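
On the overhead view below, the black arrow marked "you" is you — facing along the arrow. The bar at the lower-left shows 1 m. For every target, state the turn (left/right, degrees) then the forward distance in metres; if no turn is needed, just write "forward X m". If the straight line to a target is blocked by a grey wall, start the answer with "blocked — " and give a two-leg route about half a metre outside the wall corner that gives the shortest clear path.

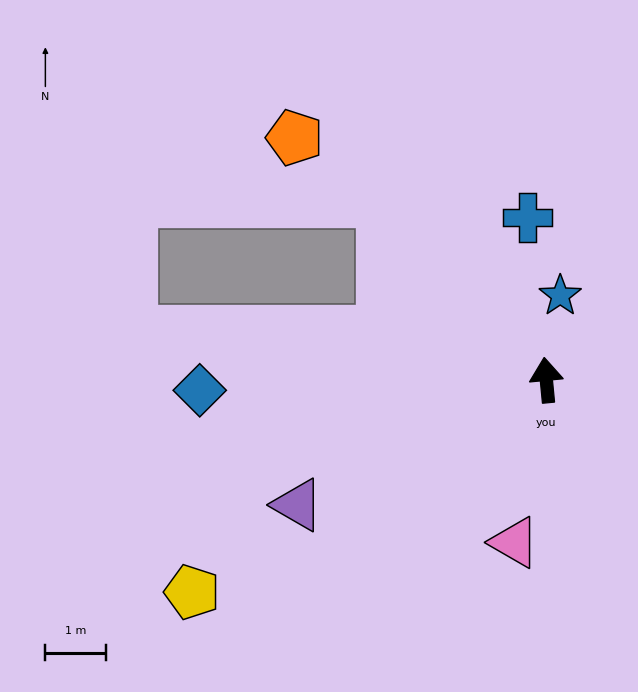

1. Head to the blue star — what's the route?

turn right 15°, forward 1.4 m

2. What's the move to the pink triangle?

turn left 163°, forward 2.7 m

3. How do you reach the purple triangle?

turn left 111°, forward 4.6 m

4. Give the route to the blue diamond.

turn left 86°, forward 5.7 m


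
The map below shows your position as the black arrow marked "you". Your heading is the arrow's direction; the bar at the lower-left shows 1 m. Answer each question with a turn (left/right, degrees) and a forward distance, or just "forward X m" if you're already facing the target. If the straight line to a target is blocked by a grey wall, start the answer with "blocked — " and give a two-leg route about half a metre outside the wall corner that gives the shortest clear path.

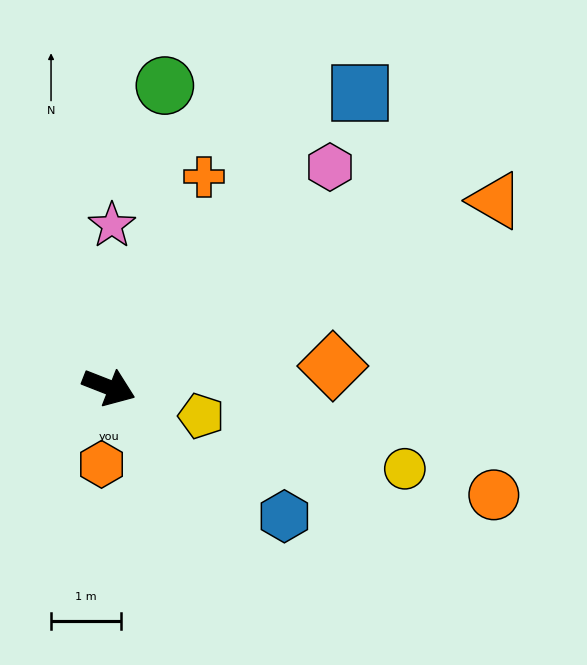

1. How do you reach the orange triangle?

turn left 47°, forward 6.1 m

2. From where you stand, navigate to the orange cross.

turn left 87°, forward 3.3 m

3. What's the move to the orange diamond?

turn left 27°, forward 3.2 m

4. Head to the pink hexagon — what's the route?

turn left 66°, forward 4.5 m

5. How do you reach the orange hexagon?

turn right 74°, forward 1.1 m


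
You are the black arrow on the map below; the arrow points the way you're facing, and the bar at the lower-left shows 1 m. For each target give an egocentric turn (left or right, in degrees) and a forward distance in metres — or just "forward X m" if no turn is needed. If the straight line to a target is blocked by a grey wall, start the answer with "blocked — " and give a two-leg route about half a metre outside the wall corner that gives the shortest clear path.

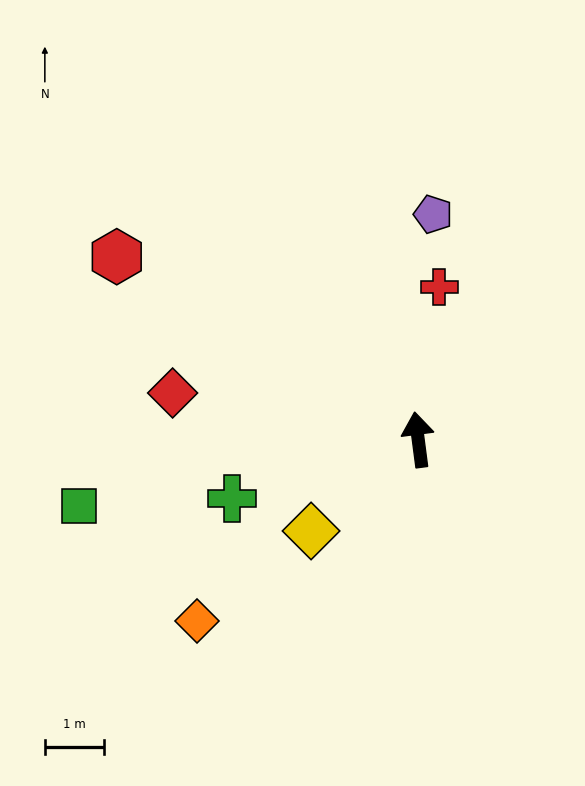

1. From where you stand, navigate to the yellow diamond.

turn left 123°, forward 2.4 m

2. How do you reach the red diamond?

turn left 72°, forward 4.2 m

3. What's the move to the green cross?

turn left 100°, forward 3.3 m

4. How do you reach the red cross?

turn right 15°, forward 2.6 m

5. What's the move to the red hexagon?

turn left 51°, forward 6.0 m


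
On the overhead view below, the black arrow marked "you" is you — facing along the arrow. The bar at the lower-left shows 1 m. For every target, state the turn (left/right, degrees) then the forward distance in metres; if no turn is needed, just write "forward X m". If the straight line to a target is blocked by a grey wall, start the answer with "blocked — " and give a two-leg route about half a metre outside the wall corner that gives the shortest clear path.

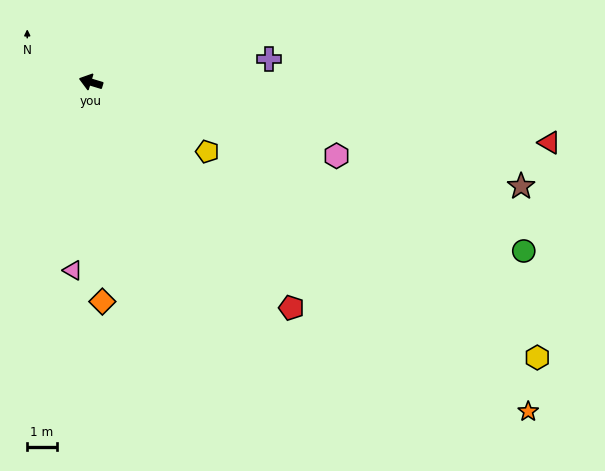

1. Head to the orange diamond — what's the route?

turn left 110°, forward 7.5 m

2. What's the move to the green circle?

turn left 176°, forward 15.8 m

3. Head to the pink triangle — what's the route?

turn left 101°, forward 6.4 m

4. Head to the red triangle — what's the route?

turn right 171°, forward 15.7 m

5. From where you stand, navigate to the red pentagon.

turn left 149°, forward 10.2 m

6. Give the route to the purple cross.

turn right 156°, forward 6.1 m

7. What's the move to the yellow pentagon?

turn left 166°, forward 4.6 m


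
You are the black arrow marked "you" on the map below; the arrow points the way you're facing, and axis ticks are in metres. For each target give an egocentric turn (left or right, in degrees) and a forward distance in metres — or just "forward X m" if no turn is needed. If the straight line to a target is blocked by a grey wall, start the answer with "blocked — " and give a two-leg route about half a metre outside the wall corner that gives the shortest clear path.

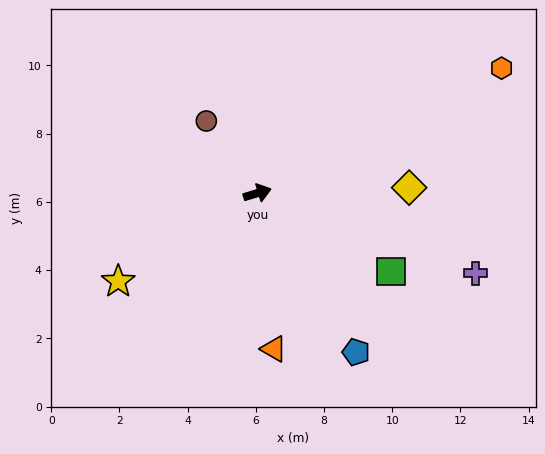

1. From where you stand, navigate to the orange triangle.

turn right 101°, forward 4.6 m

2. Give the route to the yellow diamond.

turn right 15°, forward 4.5 m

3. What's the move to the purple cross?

turn right 37°, forward 6.8 m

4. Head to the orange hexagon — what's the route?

turn left 10°, forward 8.0 m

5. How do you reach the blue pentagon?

turn right 75°, forward 5.5 m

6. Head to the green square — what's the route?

turn right 47°, forward 4.5 m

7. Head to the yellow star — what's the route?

turn right 165°, forward 4.8 m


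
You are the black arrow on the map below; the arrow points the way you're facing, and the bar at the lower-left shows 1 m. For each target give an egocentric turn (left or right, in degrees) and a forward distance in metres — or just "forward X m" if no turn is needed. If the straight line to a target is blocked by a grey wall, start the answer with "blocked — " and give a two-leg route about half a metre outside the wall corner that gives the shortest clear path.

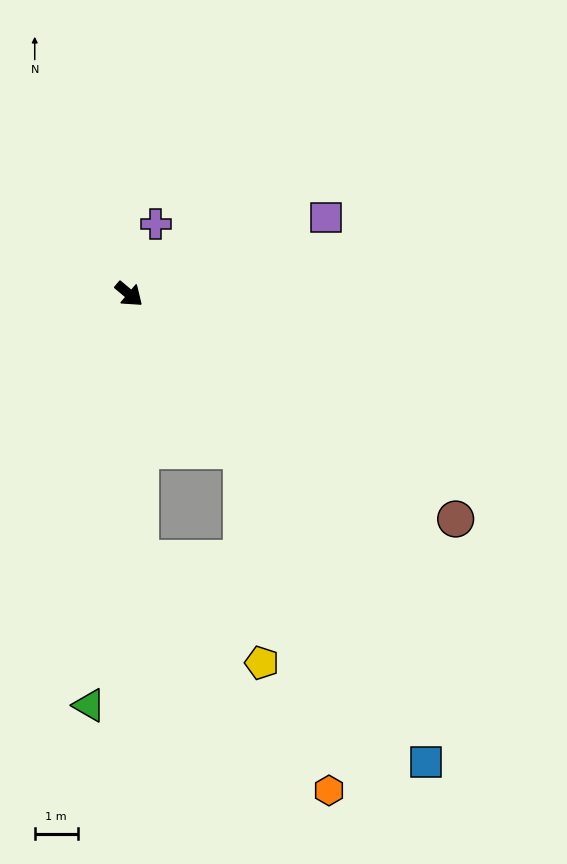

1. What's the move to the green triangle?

turn right 55°, forward 9.7 m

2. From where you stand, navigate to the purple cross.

turn left 109°, forward 1.8 m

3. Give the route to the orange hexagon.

blocked — turn right 14°, forward 4.5 m, then turn right 21°, forward 8.2 m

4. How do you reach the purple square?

turn left 61°, forward 4.9 m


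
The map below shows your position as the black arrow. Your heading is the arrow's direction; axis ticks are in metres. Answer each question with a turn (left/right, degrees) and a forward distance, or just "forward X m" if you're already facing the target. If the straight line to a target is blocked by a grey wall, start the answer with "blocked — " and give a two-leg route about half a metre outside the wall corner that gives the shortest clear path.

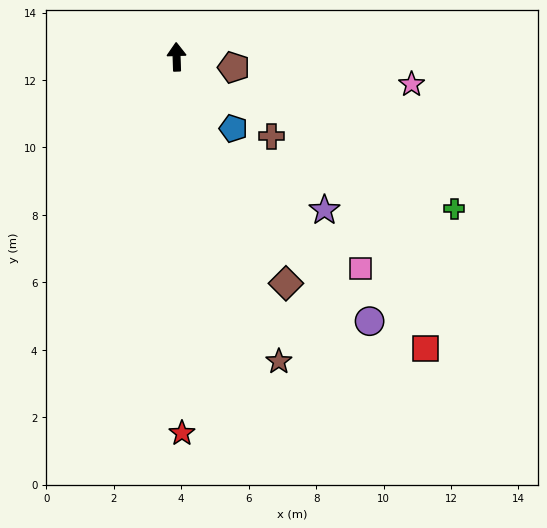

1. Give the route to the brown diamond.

turn right 156°, forward 7.5 m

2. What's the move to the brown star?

turn right 163°, forward 9.5 m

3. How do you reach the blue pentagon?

turn right 143°, forward 2.7 m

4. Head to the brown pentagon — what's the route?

turn right 102°, forward 1.7 m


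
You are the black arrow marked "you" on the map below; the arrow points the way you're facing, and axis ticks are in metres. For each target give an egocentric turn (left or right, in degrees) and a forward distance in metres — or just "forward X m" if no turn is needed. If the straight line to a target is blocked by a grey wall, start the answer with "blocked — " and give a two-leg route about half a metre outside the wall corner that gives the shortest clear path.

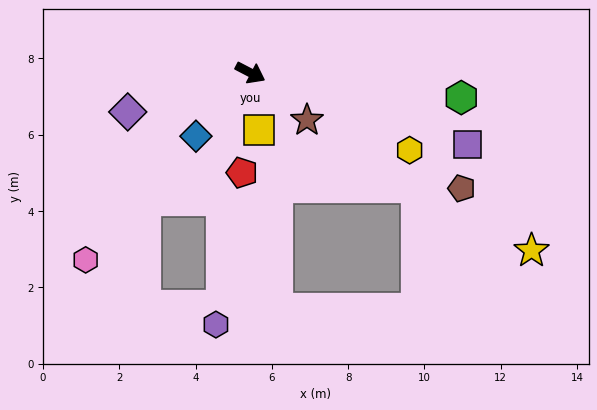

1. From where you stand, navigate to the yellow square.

turn right 54°, forward 1.5 m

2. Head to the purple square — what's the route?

turn left 9°, forward 6.0 m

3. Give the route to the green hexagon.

turn left 21°, forward 5.6 m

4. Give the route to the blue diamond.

turn right 103°, forward 2.2 m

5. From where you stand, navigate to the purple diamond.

turn right 135°, forward 3.4 m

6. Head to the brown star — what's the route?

turn right 12°, forward 1.9 m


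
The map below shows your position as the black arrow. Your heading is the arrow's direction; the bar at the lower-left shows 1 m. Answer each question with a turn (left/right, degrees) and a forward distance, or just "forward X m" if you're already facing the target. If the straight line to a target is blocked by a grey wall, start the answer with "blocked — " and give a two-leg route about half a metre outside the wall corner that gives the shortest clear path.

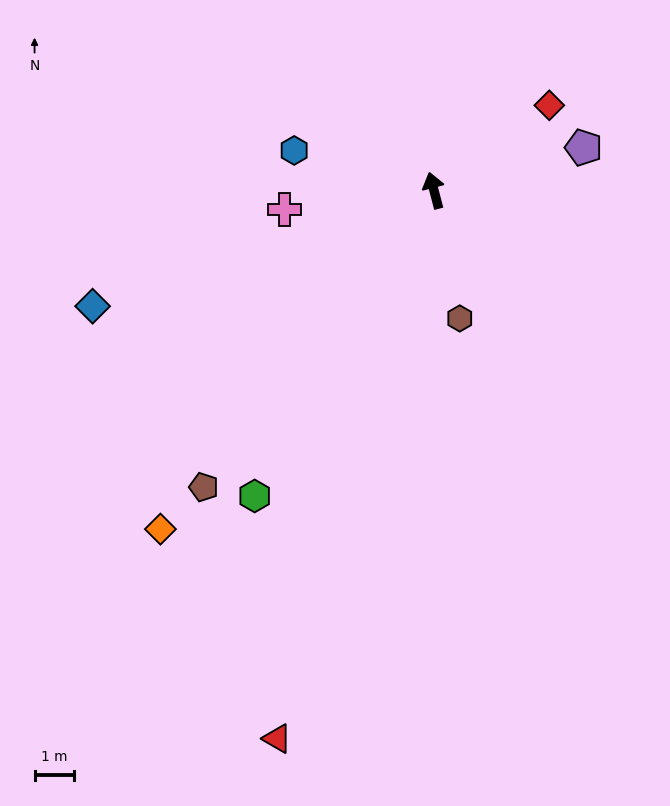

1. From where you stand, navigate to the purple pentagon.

turn right 89°, forward 4.0 m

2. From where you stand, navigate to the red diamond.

turn right 68°, forward 3.7 m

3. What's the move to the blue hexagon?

turn left 59°, forward 3.7 m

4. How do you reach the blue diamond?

turn left 94°, forward 9.2 m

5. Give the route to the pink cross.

turn left 83°, forward 3.9 m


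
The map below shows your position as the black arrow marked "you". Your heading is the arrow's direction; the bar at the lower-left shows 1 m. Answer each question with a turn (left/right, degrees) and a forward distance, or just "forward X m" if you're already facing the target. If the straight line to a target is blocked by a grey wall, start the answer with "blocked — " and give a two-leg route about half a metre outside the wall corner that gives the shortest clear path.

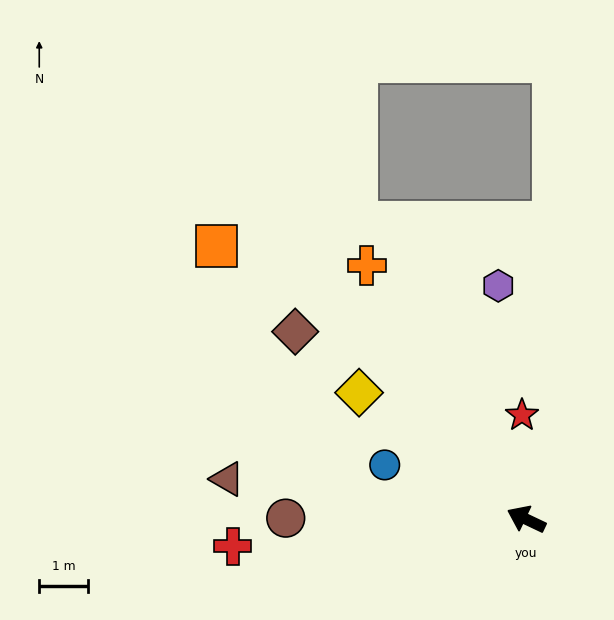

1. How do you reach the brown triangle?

turn left 18°, forward 6.2 m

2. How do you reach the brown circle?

turn left 25°, forward 4.9 m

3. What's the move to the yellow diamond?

turn right 12°, forward 4.3 m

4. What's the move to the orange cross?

turn right 33°, forward 6.1 m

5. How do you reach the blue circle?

turn left 4°, forward 3.1 m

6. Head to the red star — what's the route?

turn right 62°, forward 2.1 m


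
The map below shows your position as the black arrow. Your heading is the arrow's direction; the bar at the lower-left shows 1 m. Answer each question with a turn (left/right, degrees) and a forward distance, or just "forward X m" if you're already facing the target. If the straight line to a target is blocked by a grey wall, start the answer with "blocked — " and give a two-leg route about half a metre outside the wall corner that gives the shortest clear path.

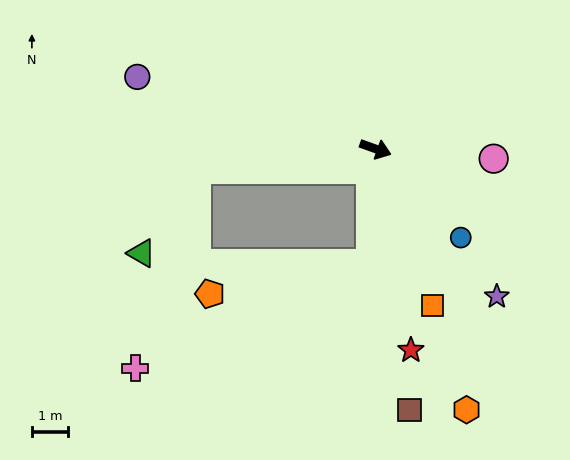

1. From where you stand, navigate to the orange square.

turn right 50°, forward 4.6 m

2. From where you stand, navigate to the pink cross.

blocked — turn right 72°, forward 3.2 m, then turn right 65°, forward 7.1 m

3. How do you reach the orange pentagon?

blocked — turn right 72°, forward 3.2 m, then turn right 78°, forward 4.5 m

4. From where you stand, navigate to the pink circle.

turn left 15°, forward 3.3 m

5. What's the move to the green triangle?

blocked — turn right 154°, forward 5.0 m, then turn left 51°, forward 2.8 m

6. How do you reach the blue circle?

turn right 26°, forward 3.4 m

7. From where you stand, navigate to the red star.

turn right 60°, forward 5.7 m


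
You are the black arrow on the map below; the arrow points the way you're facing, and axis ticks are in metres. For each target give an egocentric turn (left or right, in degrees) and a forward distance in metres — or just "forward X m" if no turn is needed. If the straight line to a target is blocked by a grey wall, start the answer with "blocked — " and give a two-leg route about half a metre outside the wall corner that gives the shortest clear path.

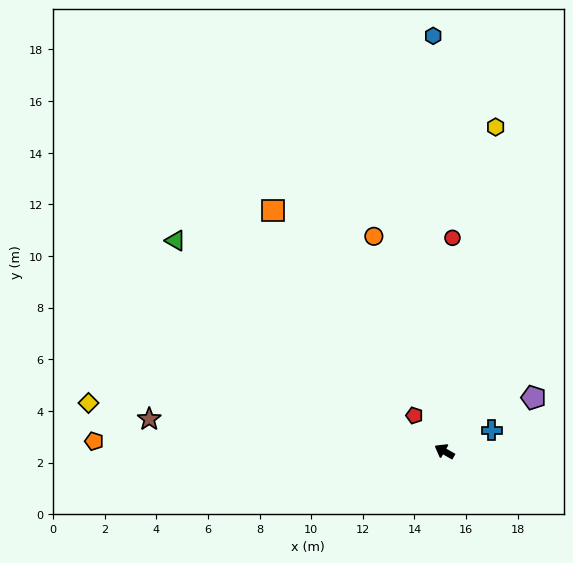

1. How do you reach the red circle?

turn right 62°, forward 8.3 m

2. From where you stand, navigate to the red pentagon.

turn right 20°, forward 1.8 m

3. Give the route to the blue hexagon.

turn right 59°, forward 16.1 m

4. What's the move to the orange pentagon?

turn left 28°, forward 13.6 m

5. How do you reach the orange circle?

turn right 42°, forward 8.8 m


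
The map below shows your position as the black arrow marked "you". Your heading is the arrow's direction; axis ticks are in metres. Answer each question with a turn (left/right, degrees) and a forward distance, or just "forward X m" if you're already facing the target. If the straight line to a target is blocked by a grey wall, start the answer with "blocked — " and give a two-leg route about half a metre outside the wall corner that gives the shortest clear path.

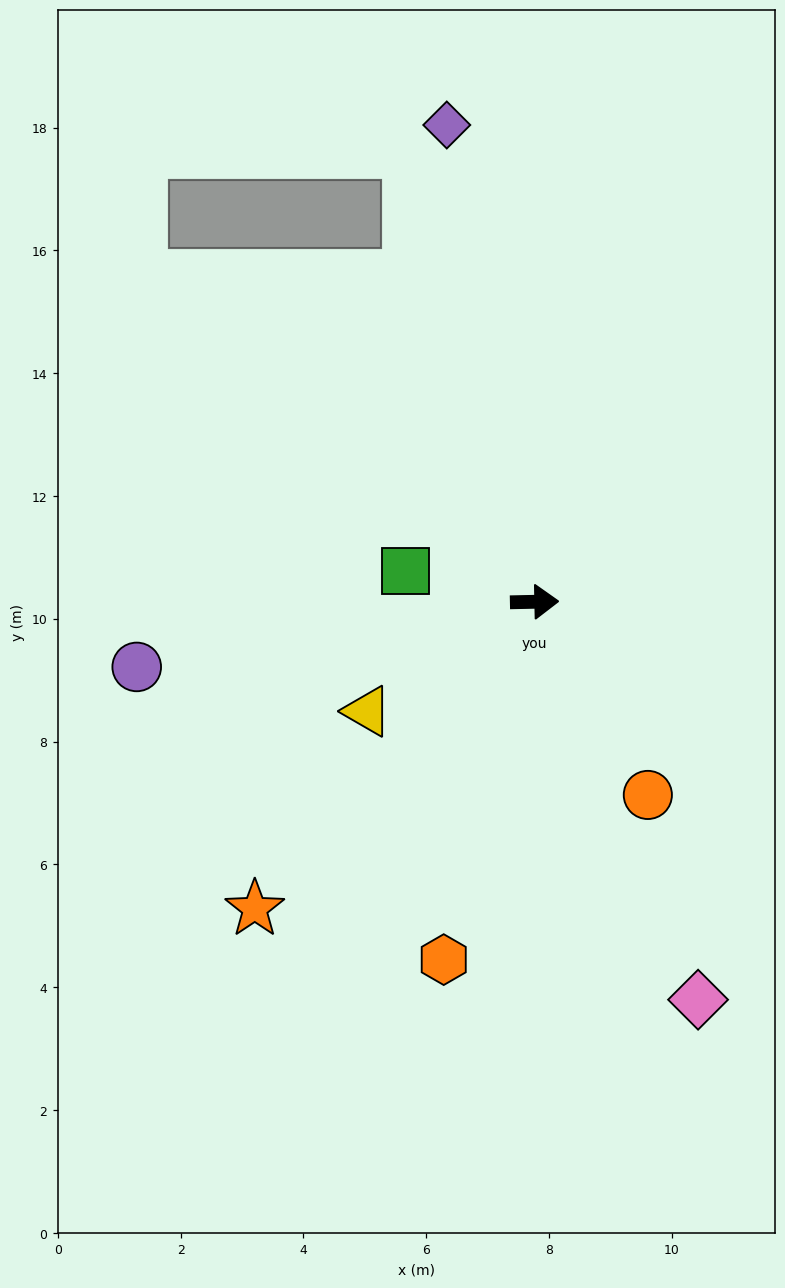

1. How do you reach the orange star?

turn right 134°, forward 6.8 m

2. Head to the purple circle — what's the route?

turn right 172°, forward 6.6 m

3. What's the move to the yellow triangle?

turn right 148°, forward 3.3 m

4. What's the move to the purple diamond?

turn left 99°, forward 7.9 m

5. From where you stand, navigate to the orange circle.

turn right 61°, forward 3.6 m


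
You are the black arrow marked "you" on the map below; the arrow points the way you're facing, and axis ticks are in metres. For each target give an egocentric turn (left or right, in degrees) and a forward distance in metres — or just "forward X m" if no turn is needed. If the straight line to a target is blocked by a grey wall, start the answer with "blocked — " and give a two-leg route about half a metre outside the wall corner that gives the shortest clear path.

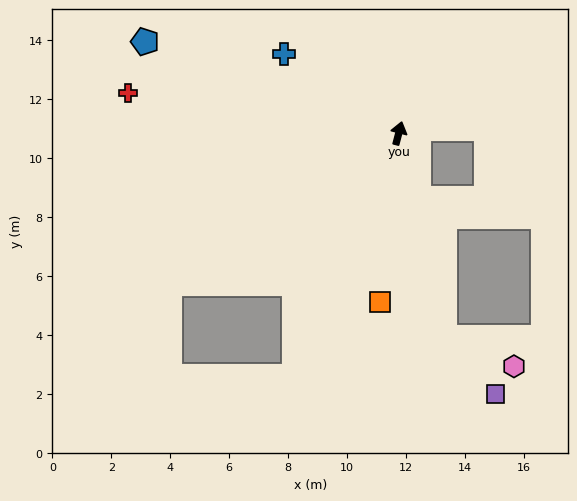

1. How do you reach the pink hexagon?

blocked — turn right 153°, forward 7.1 m, then turn left 55°, forward 2.5 m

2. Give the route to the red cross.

turn left 96°, forward 9.3 m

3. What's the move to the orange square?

turn right 172°, forward 5.8 m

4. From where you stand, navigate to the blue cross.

turn left 70°, forward 4.7 m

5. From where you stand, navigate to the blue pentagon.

turn left 85°, forward 9.2 m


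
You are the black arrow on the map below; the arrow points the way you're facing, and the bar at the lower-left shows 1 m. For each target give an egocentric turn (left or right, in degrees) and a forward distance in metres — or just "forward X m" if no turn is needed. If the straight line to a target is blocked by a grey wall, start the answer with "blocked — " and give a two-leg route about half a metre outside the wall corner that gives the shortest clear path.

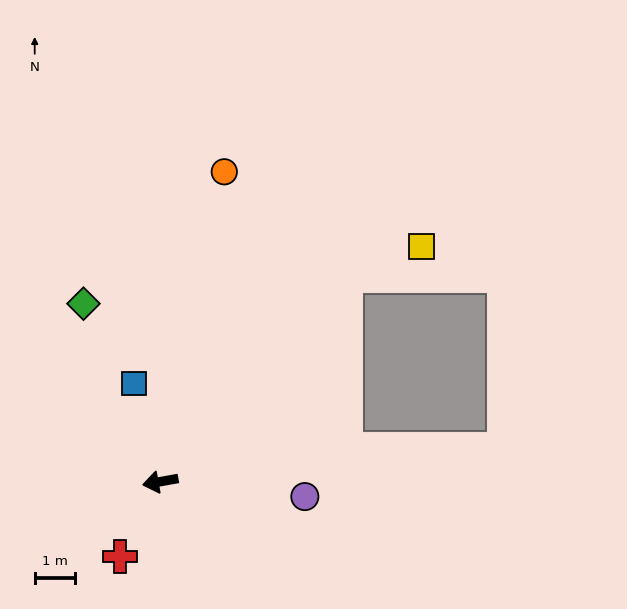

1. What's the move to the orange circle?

turn right 112°, forward 7.9 m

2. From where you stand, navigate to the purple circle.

turn left 164°, forward 3.6 m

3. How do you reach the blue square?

turn right 85°, forward 2.5 m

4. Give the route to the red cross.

turn left 51°, forward 2.1 m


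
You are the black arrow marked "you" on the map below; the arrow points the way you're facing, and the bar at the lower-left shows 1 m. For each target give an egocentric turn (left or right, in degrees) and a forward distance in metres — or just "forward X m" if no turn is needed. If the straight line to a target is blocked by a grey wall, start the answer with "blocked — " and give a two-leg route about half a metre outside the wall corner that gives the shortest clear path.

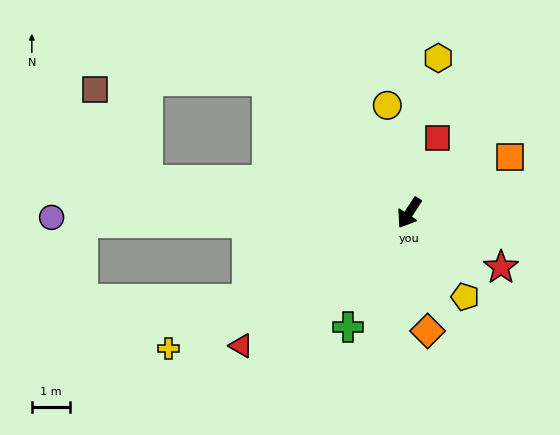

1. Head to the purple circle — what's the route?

turn right 56°, forward 9.4 m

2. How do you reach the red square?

turn right 167°, forward 2.1 m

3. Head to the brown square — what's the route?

blocked — turn right 64°, forward 6.9 m, then turn right 53°, forward 2.8 m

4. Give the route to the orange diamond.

turn left 42°, forward 3.1 m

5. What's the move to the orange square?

turn left 152°, forward 3.0 m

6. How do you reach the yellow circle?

turn right 135°, forward 2.9 m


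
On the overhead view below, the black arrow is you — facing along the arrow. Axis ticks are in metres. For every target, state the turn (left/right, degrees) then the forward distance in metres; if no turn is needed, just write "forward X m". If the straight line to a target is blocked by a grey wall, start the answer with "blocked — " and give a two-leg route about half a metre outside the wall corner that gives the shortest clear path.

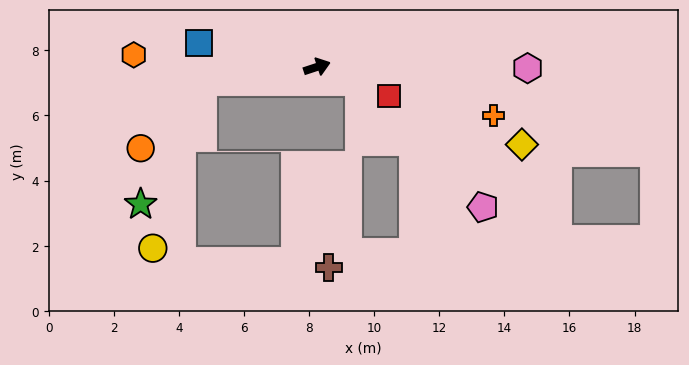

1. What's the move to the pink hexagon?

turn right 19°, forward 6.5 m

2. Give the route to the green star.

blocked — turn left 169°, forward 3.5 m, then turn left 55°, forward 4.2 m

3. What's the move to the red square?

turn right 40°, forward 2.4 m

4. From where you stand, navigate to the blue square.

turn left 150°, forward 3.7 m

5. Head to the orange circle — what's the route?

blocked — turn left 169°, forward 3.5 m, then turn left 39°, forward 2.8 m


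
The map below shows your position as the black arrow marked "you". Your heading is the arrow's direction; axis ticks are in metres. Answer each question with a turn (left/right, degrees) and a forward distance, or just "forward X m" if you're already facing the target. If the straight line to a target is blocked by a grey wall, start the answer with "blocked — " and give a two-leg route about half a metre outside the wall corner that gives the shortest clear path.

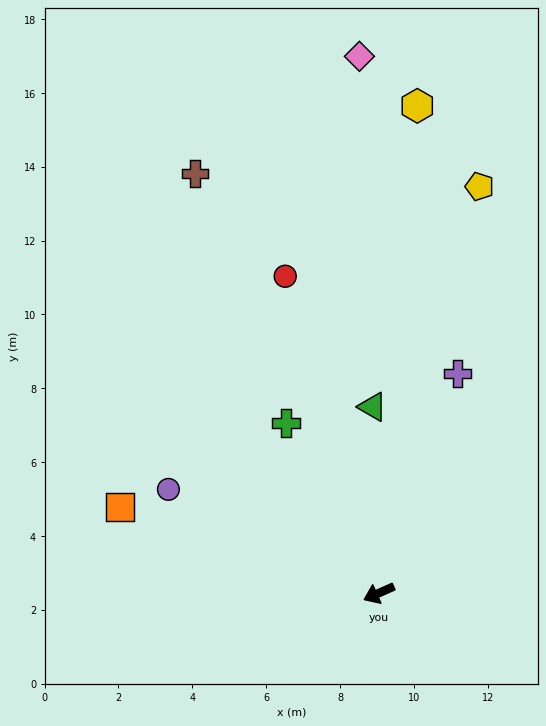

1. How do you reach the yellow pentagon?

turn right 128°, forward 11.3 m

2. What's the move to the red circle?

turn right 97°, forward 8.9 m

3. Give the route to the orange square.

turn right 42°, forward 7.4 m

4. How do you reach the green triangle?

turn right 112°, forward 5.0 m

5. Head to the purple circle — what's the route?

turn right 50°, forward 6.4 m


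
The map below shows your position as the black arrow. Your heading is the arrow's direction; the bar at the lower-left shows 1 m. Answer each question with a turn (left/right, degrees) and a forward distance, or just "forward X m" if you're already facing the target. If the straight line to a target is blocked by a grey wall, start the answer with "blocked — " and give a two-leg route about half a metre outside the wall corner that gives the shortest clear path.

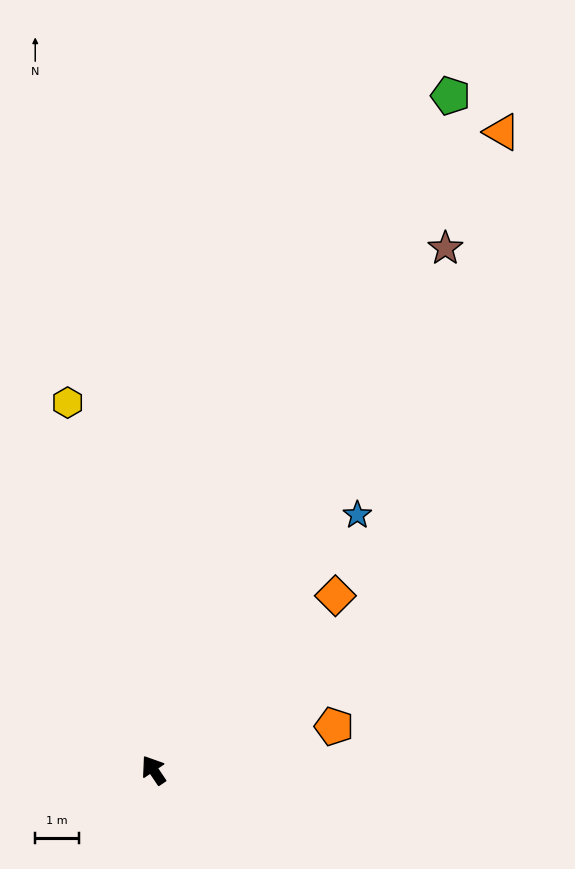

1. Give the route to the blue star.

turn right 73°, forward 7.5 m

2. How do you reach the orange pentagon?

turn right 110°, forward 4.2 m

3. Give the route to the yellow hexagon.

turn right 21°, forward 8.6 m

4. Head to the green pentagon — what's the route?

turn right 58°, forward 16.8 m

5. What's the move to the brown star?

turn right 63°, forward 13.7 m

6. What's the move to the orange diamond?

turn right 80°, forward 5.8 m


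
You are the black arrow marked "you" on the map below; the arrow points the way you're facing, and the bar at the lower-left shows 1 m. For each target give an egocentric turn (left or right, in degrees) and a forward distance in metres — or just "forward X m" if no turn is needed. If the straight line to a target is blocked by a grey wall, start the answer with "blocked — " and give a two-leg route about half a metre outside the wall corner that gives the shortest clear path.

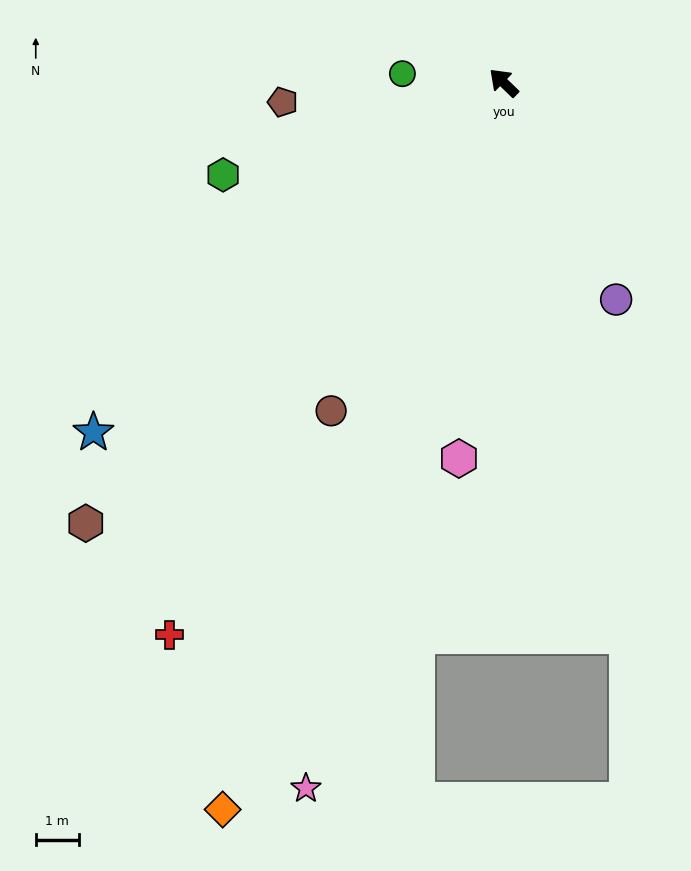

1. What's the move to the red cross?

turn left 103°, forward 15.0 m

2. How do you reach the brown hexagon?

turn left 91°, forward 14.1 m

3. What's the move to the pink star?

turn left 118°, forward 17.0 m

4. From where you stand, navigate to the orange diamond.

turn left 113°, forward 18.1 m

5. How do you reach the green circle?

turn left 39°, forward 2.4 m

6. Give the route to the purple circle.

turn left 162°, forward 5.7 m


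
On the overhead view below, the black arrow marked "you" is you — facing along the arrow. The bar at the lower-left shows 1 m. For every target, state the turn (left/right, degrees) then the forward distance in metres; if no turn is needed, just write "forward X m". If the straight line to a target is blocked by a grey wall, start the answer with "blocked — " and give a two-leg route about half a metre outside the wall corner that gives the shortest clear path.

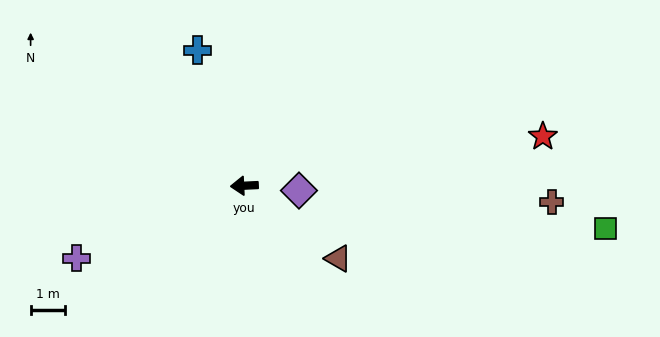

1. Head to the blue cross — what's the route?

turn right 74°, forward 4.2 m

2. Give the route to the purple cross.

turn left 21°, forward 5.3 m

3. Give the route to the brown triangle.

turn left 139°, forward 3.4 m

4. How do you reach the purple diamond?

turn left 172°, forward 1.6 m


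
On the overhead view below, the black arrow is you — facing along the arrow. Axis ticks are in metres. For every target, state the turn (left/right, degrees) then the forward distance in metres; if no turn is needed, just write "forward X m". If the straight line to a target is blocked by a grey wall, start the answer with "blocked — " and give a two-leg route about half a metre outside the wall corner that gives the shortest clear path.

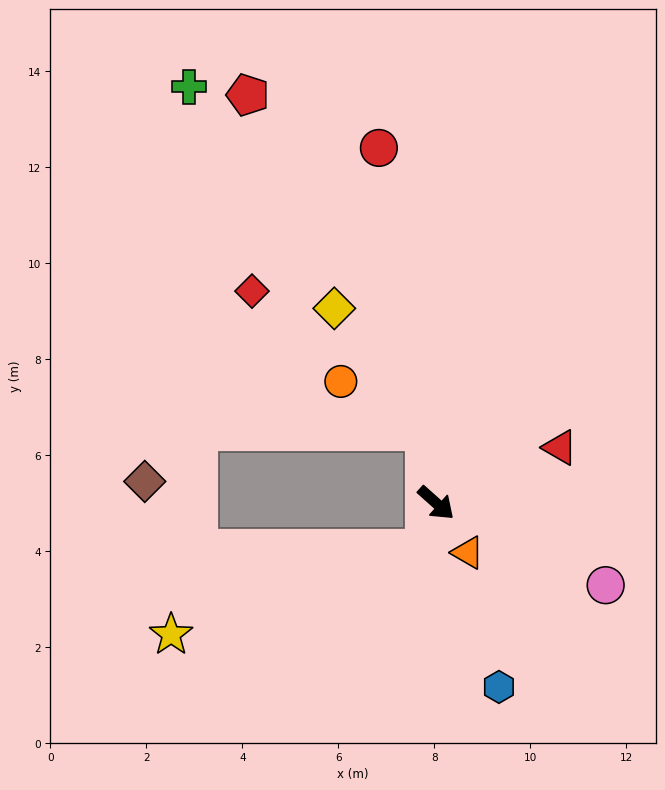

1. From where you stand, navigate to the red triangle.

turn left 66°, forward 2.8 m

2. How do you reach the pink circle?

turn left 16°, forward 3.9 m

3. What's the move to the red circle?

turn left 141°, forward 7.5 m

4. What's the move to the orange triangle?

turn right 16°, forward 1.2 m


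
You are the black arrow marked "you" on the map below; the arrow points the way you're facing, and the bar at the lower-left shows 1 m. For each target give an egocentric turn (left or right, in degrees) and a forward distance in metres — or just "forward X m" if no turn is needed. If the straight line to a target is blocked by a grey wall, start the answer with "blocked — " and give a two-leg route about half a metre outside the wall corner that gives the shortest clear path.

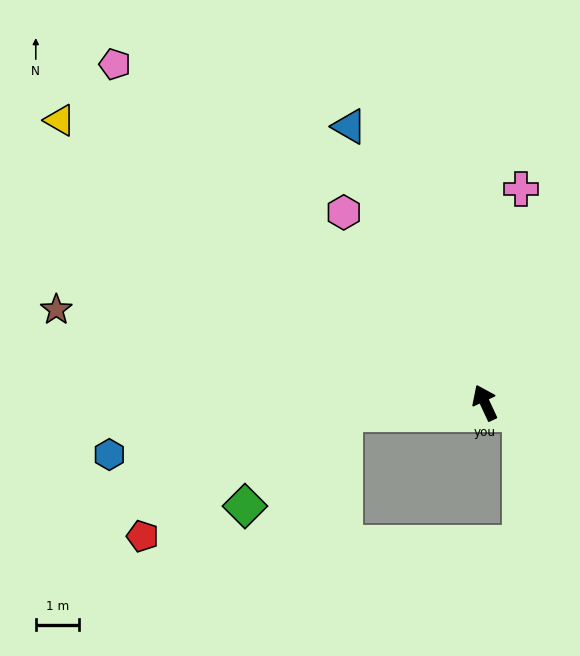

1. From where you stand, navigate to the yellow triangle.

turn left 31°, forward 11.7 m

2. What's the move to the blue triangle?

forward 7.1 m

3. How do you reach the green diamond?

blocked — turn left 69°, forward 3.2 m, then turn left 39°, forward 3.1 m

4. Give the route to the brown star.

turn left 53°, forward 10.0 m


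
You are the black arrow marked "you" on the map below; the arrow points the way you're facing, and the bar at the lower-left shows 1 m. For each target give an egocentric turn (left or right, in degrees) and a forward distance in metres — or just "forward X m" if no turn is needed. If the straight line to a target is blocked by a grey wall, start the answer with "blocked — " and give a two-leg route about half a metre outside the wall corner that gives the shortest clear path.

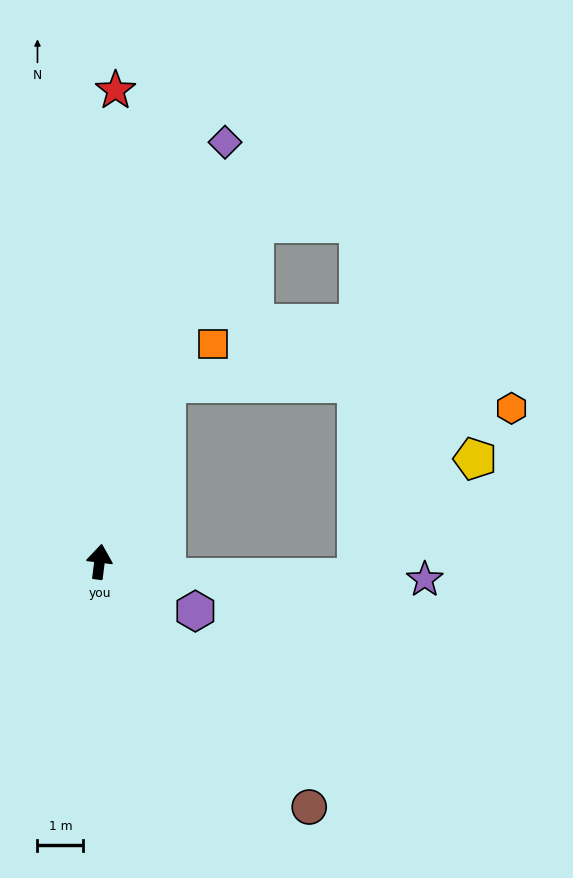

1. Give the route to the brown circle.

turn right 132°, forward 7.0 m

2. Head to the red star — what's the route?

turn left 5°, forward 10.2 m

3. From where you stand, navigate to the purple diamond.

turn right 10°, forward 9.5 m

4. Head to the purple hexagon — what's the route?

turn right 110°, forward 2.3 m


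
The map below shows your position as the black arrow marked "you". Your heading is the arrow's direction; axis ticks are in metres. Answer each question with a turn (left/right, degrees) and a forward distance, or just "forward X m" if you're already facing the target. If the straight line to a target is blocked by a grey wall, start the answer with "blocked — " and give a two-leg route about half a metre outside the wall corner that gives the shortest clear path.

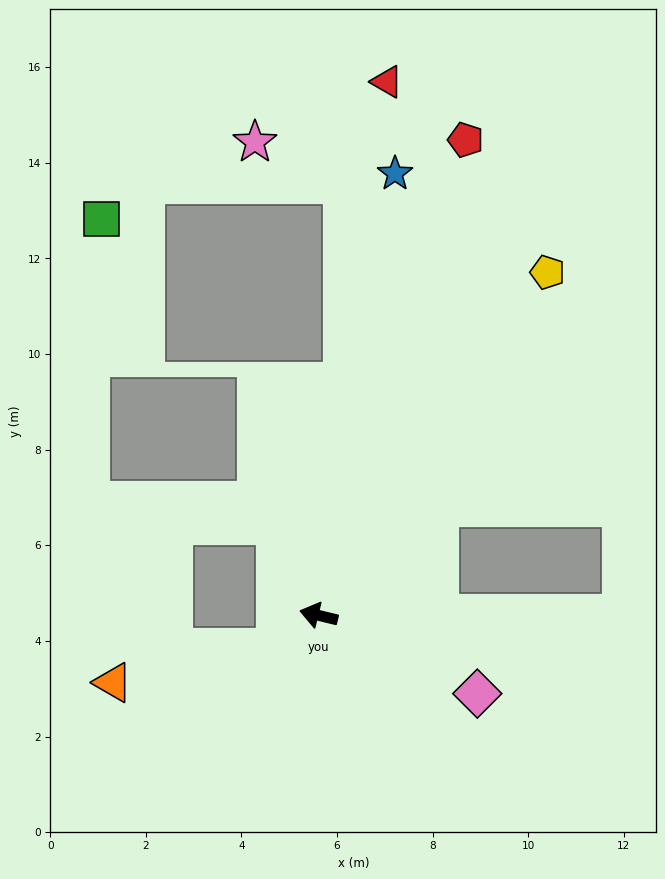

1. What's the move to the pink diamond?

turn left 167°, forward 3.7 m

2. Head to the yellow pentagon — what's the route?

turn right 110°, forward 8.6 m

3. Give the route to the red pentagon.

turn right 94°, forward 10.4 m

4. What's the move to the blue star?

turn right 86°, forward 9.4 m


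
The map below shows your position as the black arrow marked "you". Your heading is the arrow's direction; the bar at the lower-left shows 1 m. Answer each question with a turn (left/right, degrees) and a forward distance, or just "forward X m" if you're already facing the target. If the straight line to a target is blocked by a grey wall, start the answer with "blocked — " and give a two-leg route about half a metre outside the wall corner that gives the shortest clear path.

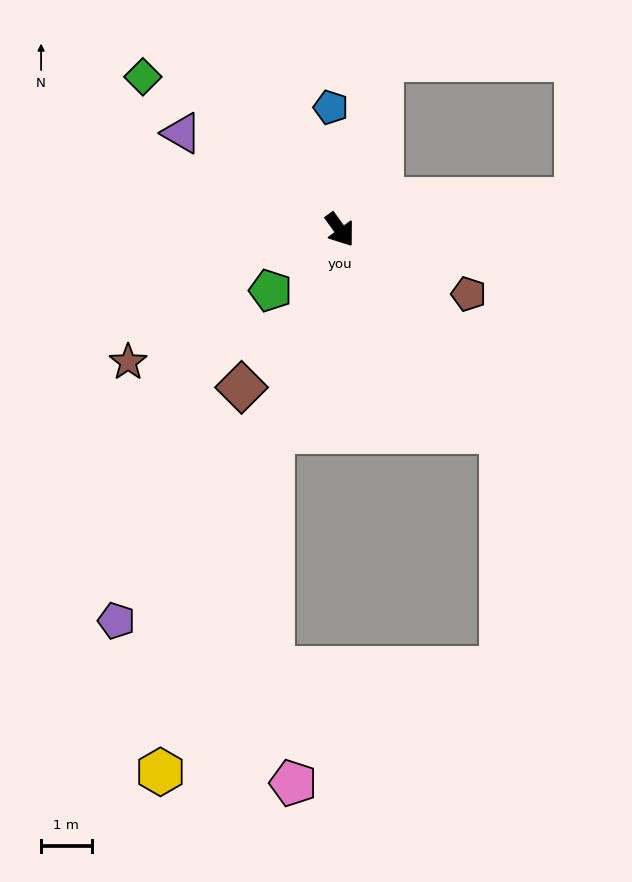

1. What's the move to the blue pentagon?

turn left 148°, forward 2.4 m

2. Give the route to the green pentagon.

turn right 85°, forward 1.8 m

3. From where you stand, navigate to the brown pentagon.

turn left 27°, forward 2.8 m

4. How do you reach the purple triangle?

turn right 157°, forward 3.7 m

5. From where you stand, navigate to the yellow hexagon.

turn right 54°, forward 11.3 m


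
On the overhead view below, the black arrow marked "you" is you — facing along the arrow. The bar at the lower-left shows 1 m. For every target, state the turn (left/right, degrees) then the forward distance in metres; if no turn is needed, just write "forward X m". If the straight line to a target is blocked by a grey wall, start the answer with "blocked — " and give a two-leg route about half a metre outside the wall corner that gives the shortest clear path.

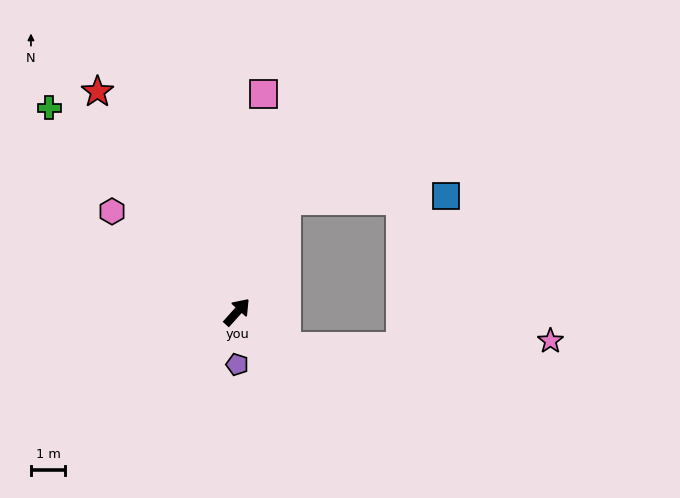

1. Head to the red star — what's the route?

turn left 74°, forward 7.6 m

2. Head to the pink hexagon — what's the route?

turn left 93°, forward 4.7 m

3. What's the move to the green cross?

turn left 84°, forward 8.1 m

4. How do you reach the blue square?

blocked — turn left 18°, forward 3.6 m, then turn right 64°, forward 4.6 m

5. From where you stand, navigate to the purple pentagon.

turn right 138°, forward 1.5 m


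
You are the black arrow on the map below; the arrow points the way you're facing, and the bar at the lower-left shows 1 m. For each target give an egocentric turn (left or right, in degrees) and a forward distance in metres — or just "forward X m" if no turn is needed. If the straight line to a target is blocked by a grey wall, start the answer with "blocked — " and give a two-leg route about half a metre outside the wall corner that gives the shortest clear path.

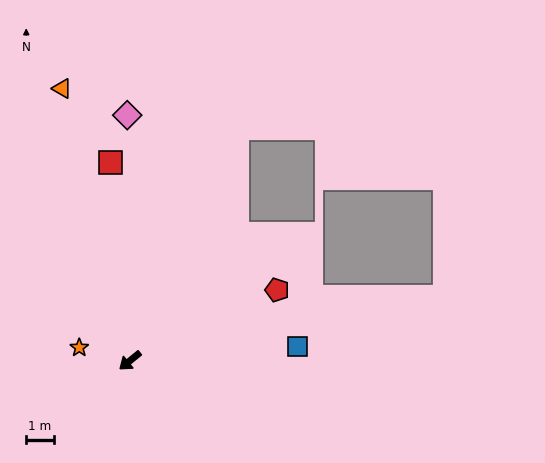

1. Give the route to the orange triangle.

turn right 115°, forward 10.1 m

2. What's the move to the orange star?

turn right 54°, forward 1.9 m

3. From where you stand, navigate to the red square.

turn right 124°, forward 7.2 m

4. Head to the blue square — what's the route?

turn left 146°, forward 6.1 m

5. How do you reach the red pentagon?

turn left 167°, forward 5.9 m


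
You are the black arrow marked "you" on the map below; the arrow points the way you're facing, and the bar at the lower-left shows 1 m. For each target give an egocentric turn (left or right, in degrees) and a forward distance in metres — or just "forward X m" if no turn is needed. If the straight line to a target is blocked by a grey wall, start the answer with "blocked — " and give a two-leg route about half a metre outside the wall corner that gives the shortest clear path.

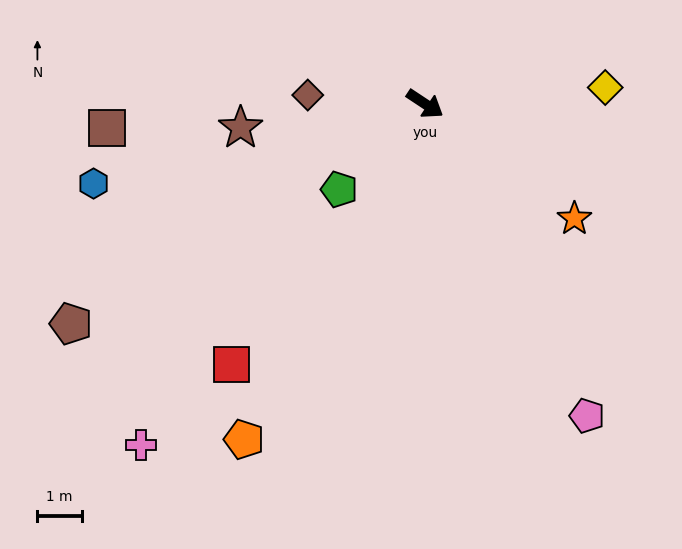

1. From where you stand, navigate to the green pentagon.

turn right 102°, forward 2.7 m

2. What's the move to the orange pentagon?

turn right 85°, forward 8.6 m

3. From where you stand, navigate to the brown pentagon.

turn right 115°, forward 9.4 m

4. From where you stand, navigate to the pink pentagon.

turn right 29°, forward 8.0 m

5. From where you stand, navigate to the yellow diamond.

turn left 39°, forward 4.1 m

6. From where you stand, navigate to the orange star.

turn right 4°, forward 4.3 m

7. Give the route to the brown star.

turn right 139°, forward 4.2 m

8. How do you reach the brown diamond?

turn right 151°, forward 2.7 m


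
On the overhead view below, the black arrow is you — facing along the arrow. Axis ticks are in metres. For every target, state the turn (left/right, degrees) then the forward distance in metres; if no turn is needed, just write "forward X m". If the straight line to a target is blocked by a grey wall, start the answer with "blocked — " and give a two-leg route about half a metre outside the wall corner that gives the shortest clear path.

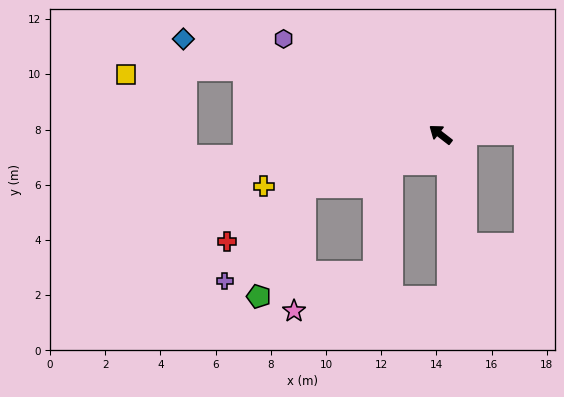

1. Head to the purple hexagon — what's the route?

turn left 6°, forward 6.7 m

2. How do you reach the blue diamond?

turn left 17°, forward 9.9 m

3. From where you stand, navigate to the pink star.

blocked — turn left 59°, forward 5.3 m, then turn left 64°, forward 4.5 m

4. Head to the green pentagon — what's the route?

blocked — turn left 59°, forward 5.3 m, then turn left 46°, forward 4.3 m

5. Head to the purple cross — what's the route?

blocked — turn left 59°, forward 5.3 m, then turn left 29°, forward 4.5 m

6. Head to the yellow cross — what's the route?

turn left 54°, forward 6.7 m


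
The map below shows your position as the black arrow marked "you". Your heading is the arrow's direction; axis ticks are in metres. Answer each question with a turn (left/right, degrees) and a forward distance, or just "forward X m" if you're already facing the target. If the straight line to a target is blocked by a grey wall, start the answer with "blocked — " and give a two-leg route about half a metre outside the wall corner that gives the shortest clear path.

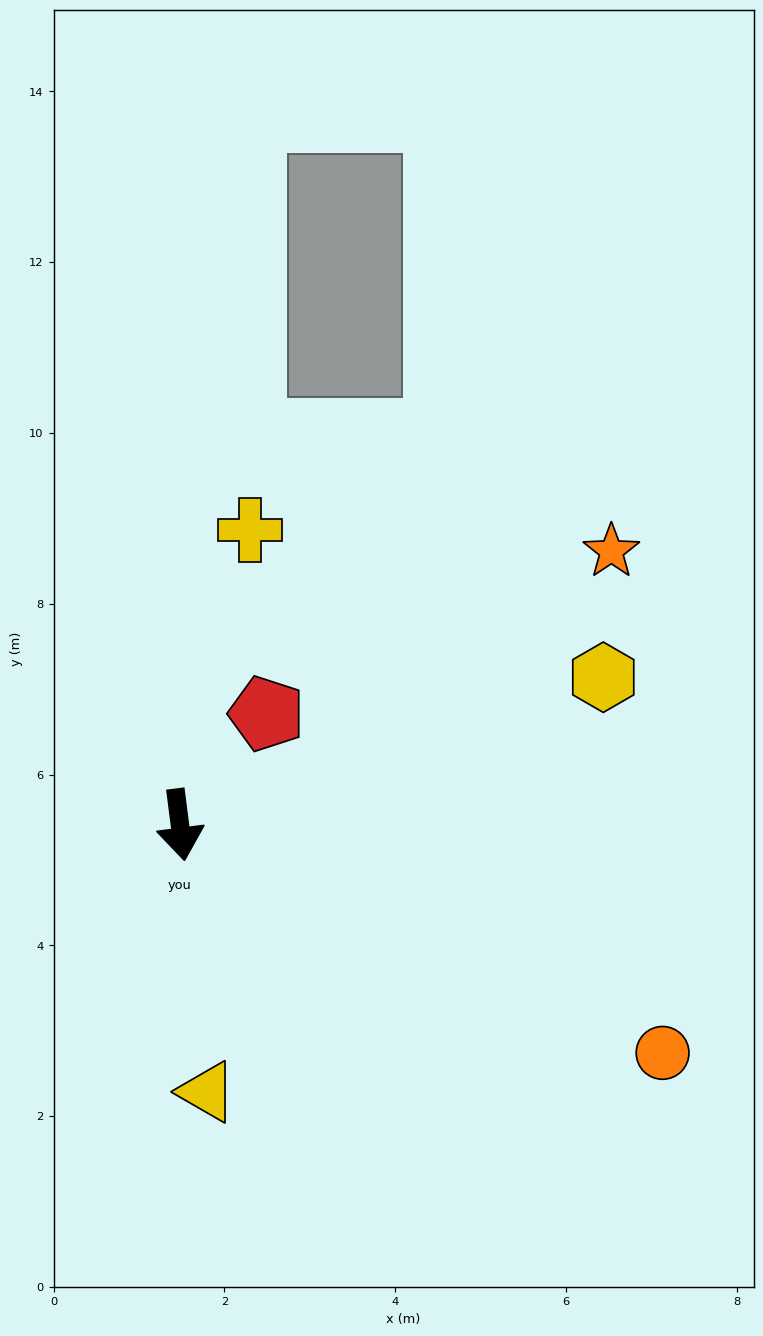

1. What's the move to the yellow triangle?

forward 3.1 m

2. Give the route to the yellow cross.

turn left 159°, forward 3.6 m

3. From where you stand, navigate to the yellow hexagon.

turn left 102°, forward 5.3 m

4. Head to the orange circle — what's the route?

turn left 57°, forward 6.3 m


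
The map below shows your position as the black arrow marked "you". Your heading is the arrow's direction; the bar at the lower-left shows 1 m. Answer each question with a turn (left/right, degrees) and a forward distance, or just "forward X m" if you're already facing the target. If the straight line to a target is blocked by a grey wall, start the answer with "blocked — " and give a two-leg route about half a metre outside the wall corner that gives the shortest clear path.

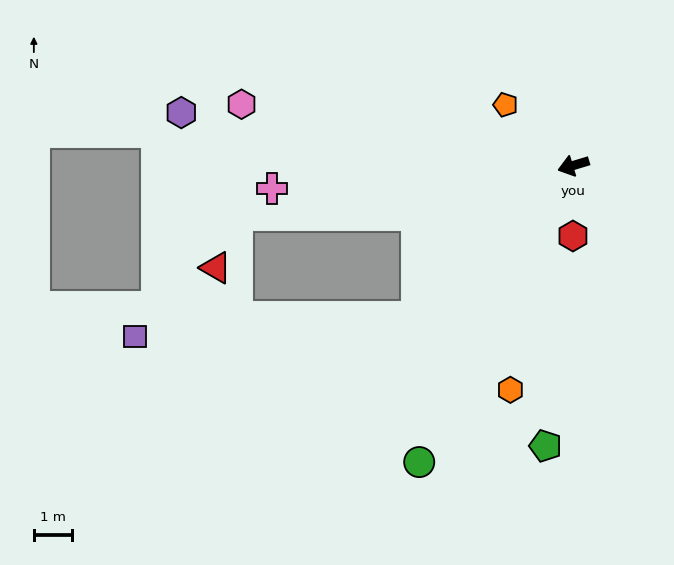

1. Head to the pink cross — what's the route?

turn right 12°, forward 7.9 m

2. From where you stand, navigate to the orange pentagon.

turn right 59°, forward 2.4 m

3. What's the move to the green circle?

turn left 46°, forward 8.7 m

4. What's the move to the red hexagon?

turn left 73°, forward 1.8 m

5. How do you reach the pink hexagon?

turn right 27°, forward 8.8 m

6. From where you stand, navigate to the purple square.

blocked — turn left 27°, forward 5.7 m, then turn right 40°, forward 7.3 m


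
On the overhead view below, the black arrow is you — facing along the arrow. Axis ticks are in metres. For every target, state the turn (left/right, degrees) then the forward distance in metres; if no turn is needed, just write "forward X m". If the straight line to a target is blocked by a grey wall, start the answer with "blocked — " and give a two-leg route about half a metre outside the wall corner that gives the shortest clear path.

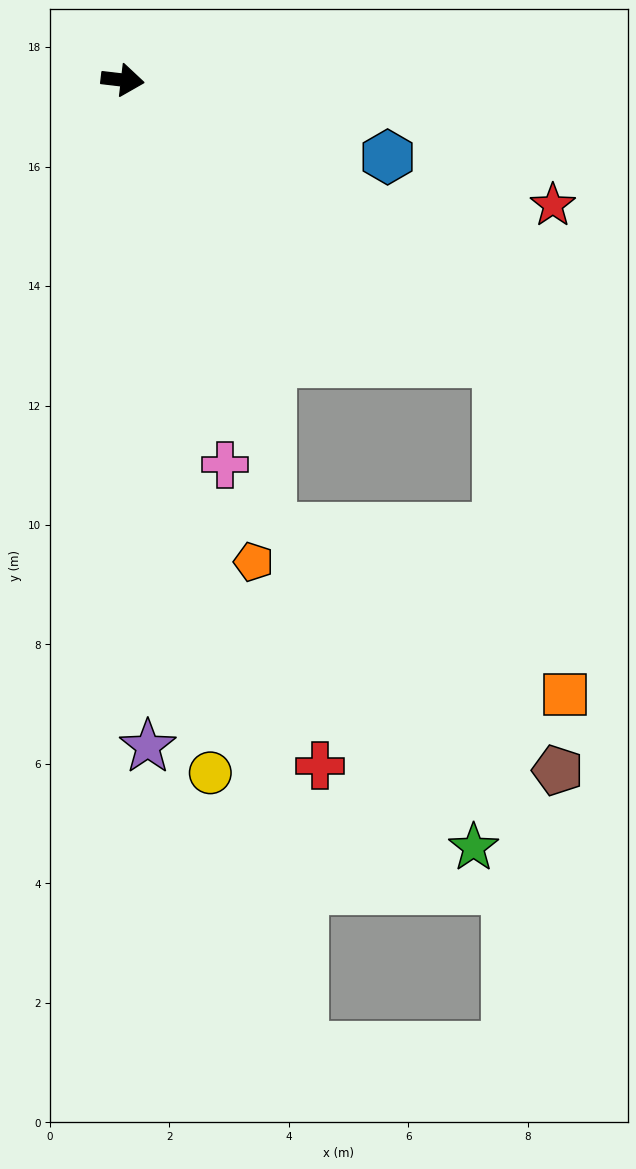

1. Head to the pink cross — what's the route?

turn right 68°, forward 6.7 m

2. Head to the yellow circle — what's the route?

turn right 76°, forward 11.7 m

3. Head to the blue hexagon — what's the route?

turn right 10°, forward 4.6 m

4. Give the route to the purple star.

turn right 81°, forward 11.2 m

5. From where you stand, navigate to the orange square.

blocked — turn right 30°, forward 7.9 m, then turn right 42°, forward 5.7 m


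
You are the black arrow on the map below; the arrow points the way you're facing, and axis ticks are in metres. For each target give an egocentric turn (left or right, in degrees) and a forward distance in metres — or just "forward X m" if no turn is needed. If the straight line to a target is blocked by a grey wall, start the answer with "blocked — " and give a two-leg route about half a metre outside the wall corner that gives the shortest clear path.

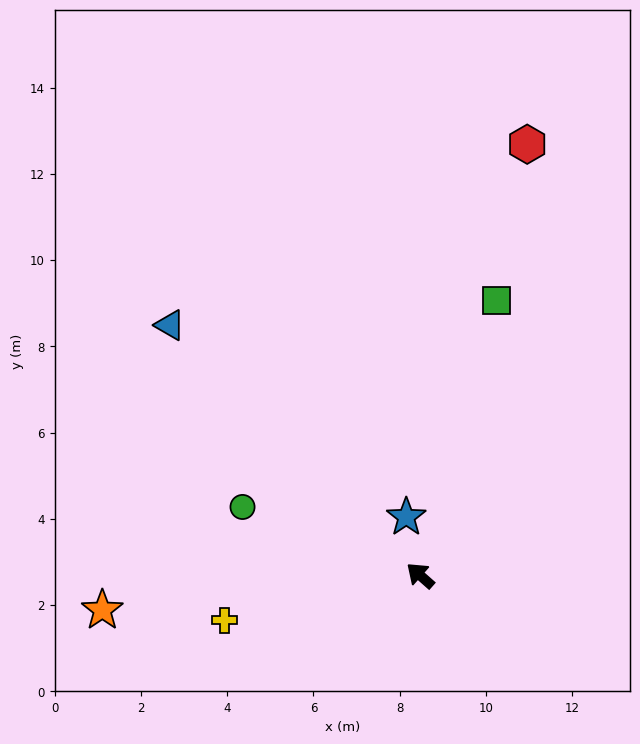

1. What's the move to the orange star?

turn left 48°, forward 7.4 m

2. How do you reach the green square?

turn right 64°, forward 6.6 m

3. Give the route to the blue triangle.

turn right 4°, forward 8.2 m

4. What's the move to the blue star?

turn right 35°, forward 1.4 m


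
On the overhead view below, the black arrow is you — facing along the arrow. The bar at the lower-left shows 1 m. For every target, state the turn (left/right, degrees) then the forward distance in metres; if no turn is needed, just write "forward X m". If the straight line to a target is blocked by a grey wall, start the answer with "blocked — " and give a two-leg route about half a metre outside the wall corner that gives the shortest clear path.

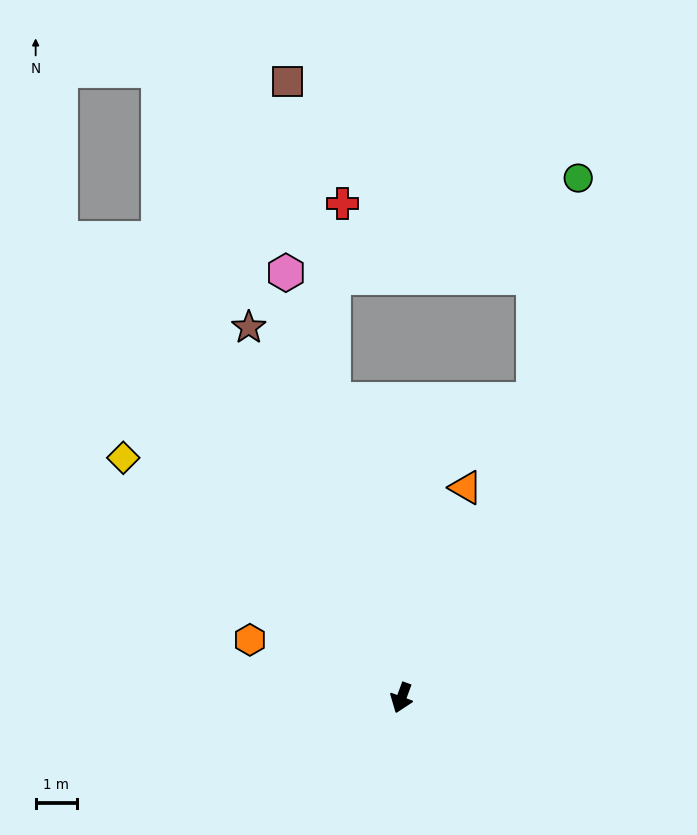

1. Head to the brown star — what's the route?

turn right 137°, forward 9.7 m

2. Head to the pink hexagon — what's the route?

turn right 145°, forward 10.7 m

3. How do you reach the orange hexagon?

turn right 91°, forward 3.9 m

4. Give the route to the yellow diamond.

turn right 111°, forward 8.9 m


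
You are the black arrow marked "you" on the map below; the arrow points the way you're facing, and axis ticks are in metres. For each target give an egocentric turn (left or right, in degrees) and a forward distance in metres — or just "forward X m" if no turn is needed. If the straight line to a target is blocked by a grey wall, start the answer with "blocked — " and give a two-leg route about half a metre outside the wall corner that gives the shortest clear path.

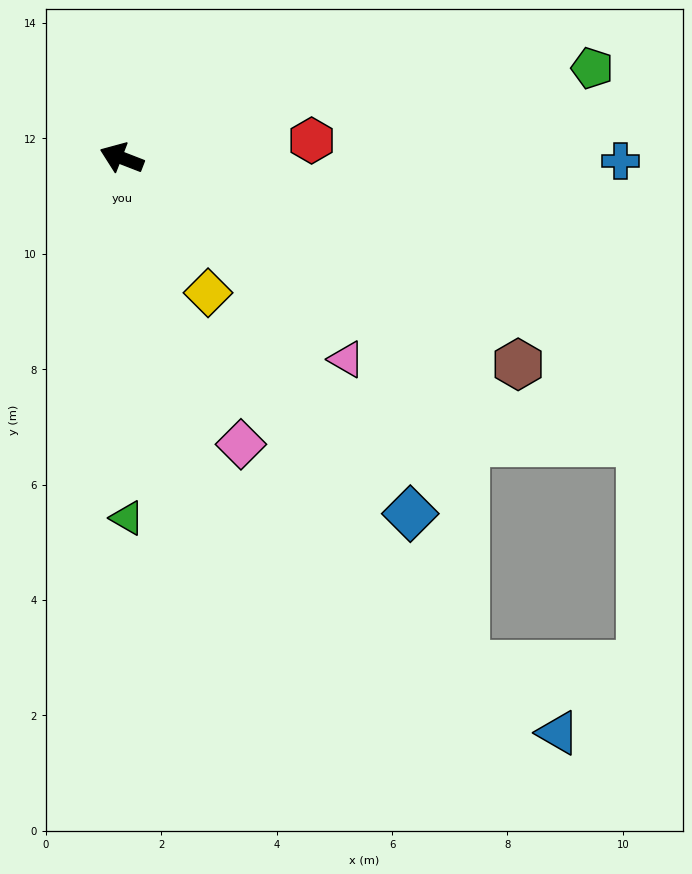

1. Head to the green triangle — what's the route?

turn left 112°, forward 6.2 m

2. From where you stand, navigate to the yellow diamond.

turn left 144°, forward 2.8 m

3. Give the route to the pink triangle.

turn left 159°, forward 5.2 m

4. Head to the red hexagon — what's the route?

turn right 154°, forward 3.3 m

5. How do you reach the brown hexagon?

turn left 174°, forward 7.7 m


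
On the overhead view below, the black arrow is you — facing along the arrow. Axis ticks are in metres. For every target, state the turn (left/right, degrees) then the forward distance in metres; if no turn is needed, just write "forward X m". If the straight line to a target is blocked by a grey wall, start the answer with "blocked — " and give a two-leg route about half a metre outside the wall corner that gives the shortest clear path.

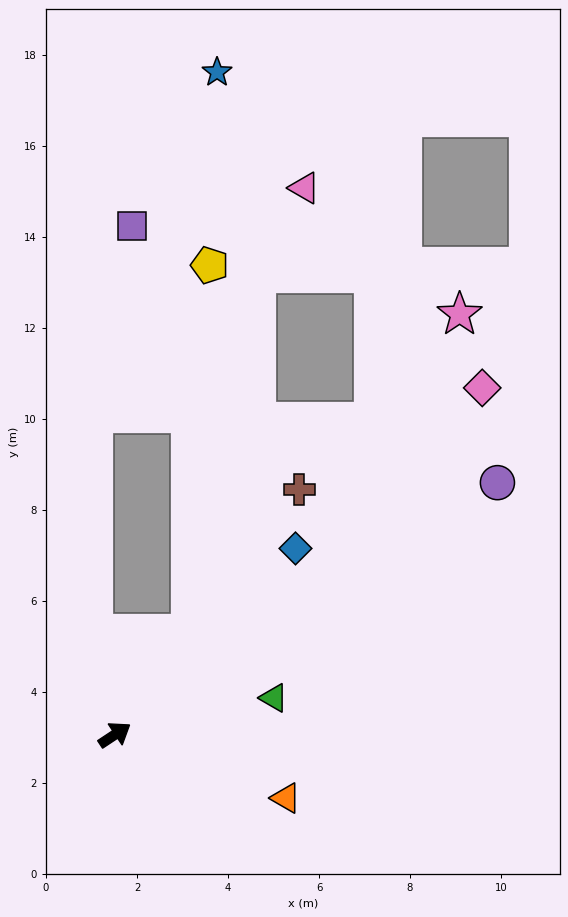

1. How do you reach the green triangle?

turn right 20°, forward 3.6 m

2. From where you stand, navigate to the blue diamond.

turn left 12°, forward 5.7 m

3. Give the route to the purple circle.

forward 10.1 m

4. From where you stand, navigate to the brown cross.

turn left 20°, forward 6.7 m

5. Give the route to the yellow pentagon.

blocked — turn left 20°, forward 2.8 m, then turn left 34°, forward 8.1 m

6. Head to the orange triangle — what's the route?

turn right 54°, forward 4.0 m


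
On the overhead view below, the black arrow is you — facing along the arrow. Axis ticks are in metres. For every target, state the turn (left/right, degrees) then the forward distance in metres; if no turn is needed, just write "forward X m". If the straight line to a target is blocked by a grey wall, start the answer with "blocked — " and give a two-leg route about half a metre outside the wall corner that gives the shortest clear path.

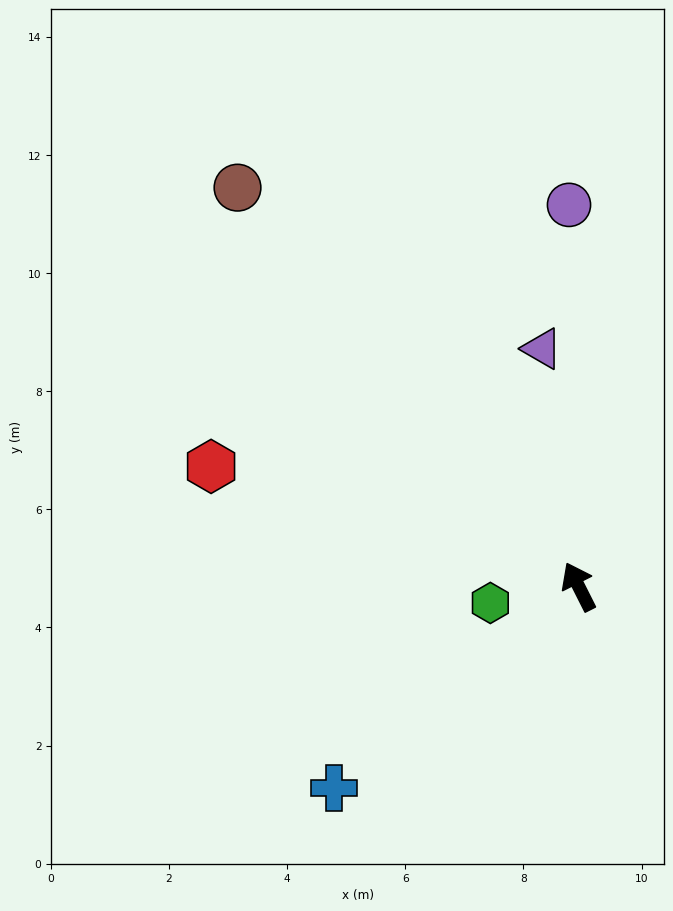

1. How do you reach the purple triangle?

turn right 18°, forward 4.1 m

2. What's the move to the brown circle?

turn left 14°, forward 8.9 m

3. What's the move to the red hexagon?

turn left 45°, forward 6.5 m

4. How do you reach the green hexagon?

turn left 74°, forward 1.5 m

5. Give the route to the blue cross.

turn left 103°, forward 5.4 m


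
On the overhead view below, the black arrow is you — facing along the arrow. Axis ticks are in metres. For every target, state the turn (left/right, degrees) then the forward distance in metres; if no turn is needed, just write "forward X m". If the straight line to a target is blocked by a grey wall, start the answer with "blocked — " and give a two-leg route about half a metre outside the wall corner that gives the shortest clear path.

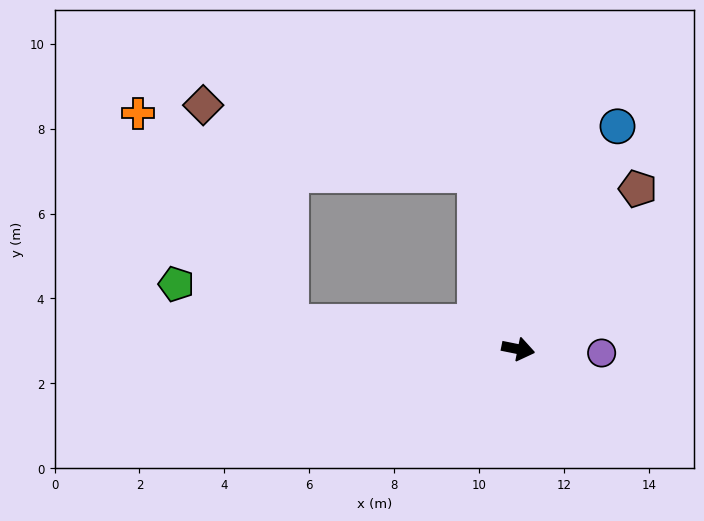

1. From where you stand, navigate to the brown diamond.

blocked — turn left 115°, forward 4.2 m, then turn left 62°, forward 6.6 m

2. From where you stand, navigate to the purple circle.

turn left 9°, forward 2.0 m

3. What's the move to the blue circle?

turn left 77°, forward 5.7 m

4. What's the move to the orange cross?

blocked — turn right 175°, forward 5.4 m, then turn right 47°, forward 6.1 m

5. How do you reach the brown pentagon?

turn left 65°, forward 4.7 m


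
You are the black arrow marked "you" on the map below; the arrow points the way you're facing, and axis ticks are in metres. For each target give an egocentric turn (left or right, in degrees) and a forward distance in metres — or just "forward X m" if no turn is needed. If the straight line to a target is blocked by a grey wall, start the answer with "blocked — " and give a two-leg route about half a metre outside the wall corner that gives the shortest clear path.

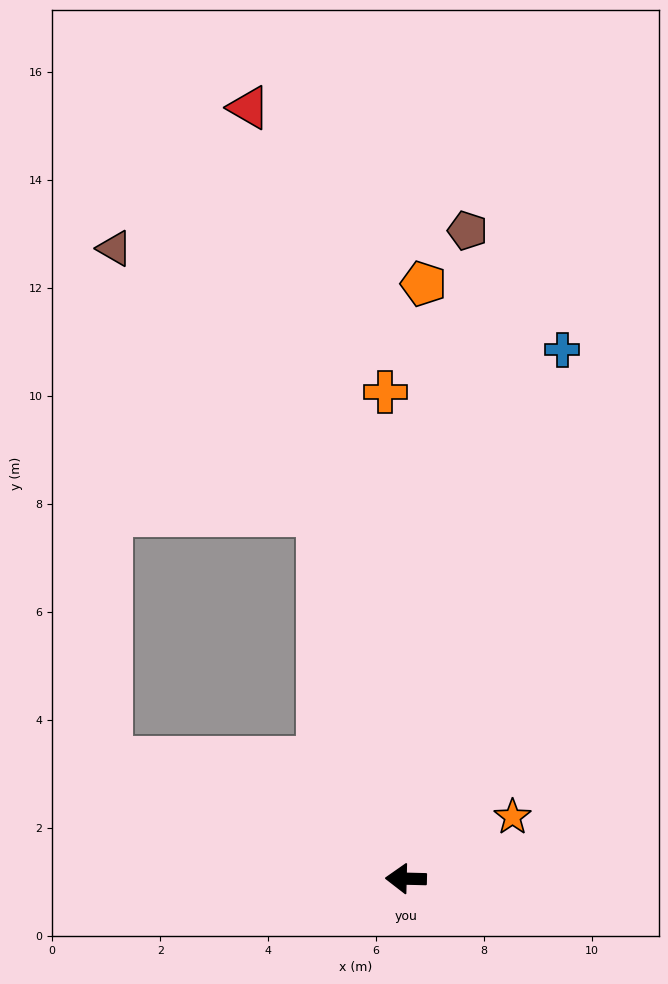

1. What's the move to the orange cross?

turn right 86°, forward 9.0 m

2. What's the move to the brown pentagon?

turn right 94°, forward 12.1 m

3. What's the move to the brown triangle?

blocked — turn right 75°, forward 7.0 m, then turn left 24°, forward 6.2 m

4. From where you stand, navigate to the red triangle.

turn right 77°, forward 14.6 m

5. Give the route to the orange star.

turn right 149°, forward 2.3 m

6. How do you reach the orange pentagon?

turn right 90°, forward 11.0 m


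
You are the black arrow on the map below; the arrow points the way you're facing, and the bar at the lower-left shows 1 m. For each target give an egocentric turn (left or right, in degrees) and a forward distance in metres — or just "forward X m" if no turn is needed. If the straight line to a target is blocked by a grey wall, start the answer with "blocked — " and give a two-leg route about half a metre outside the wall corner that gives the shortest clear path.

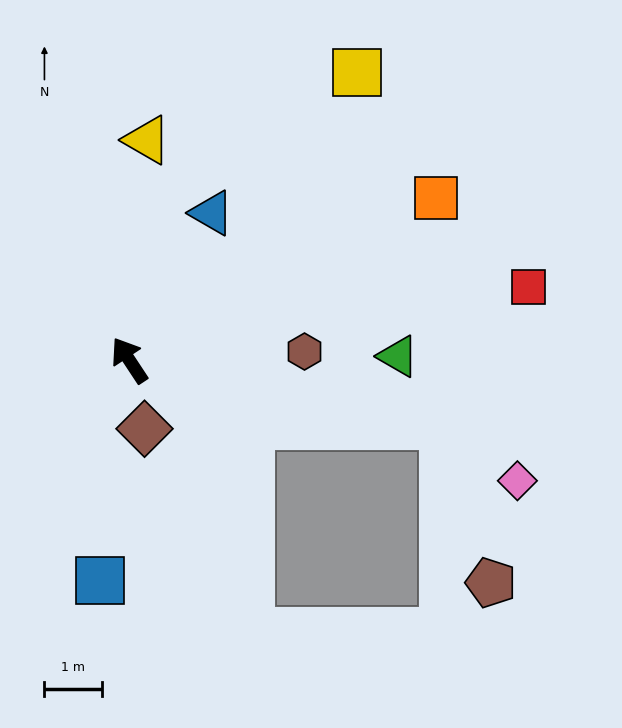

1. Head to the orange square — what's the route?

turn right 96°, forward 6.0 m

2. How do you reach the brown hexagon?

turn right 121°, forward 3.1 m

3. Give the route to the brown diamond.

turn left 159°, forward 1.2 m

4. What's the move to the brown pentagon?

blocked — turn right 135°, forward 5.6 m, then turn right 62°, forward 2.9 m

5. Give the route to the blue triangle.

turn right 63°, forward 2.9 m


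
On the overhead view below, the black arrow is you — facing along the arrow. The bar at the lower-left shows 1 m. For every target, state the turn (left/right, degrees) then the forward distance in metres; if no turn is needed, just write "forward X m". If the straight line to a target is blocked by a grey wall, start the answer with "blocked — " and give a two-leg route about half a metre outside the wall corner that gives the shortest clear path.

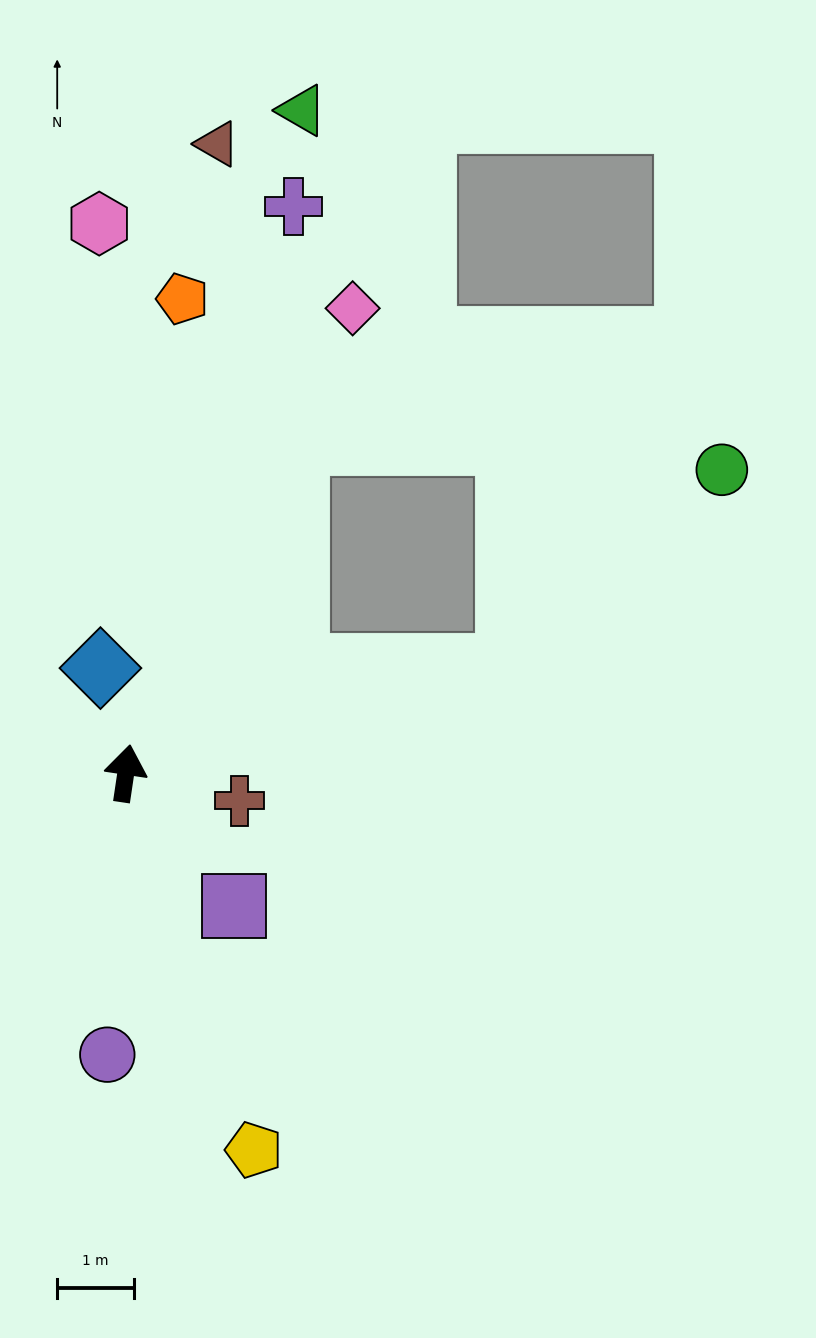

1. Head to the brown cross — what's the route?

turn right 95°, forward 1.5 m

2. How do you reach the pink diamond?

turn right 18°, forward 6.7 m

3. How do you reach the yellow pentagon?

turn right 153°, forward 5.2 m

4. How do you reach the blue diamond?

turn left 22°, forward 1.4 m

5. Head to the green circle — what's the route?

blocked — turn right 66°, forward 5.2 m, then turn left 27°, forward 3.8 m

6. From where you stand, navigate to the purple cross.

turn right 8°, forward 7.7 m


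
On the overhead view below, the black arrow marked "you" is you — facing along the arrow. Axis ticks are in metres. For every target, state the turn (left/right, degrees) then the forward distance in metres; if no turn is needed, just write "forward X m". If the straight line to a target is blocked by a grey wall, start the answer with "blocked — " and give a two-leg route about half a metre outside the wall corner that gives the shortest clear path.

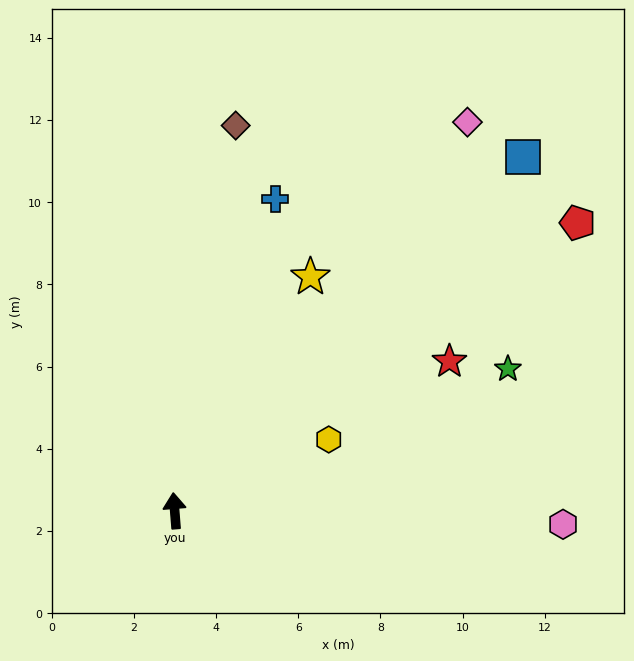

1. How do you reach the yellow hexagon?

turn right 70°, forward 4.1 m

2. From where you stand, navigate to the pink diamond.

turn right 42°, forward 11.8 m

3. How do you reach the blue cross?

turn right 22°, forward 8.0 m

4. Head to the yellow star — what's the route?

turn right 35°, forward 6.6 m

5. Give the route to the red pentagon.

turn right 59°, forward 12.1 m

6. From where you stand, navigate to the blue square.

turn right 49°, forward 12.1 m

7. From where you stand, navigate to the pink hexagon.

turn right 97°, forward 9.5 m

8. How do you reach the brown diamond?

turn right 14°, forward 9.5 m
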